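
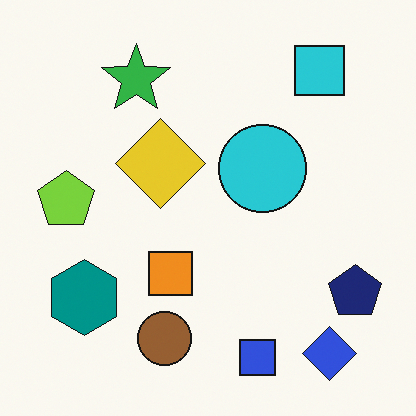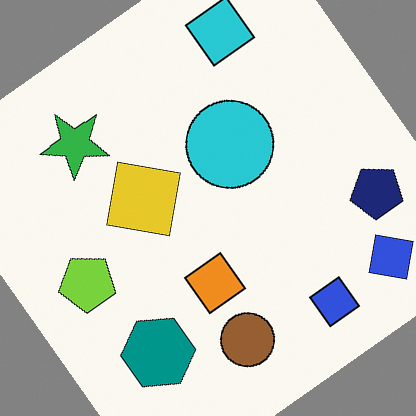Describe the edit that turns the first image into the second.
The second image is the first rotated counter-clockwise by a large amount — several tens of degrees.

Every shape is tilted by the same angle and the image corners show triangular fill wedges — a whole-image rotation by a non-right angle.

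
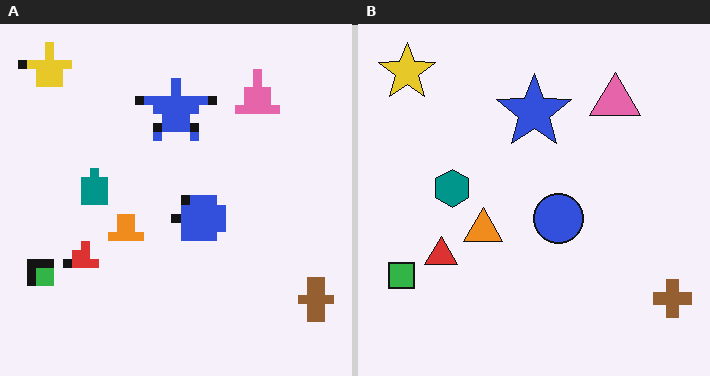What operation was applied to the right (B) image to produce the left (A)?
The transformation is: coarsely pixelated.

Shapes are reduced to large square blocks; fine edges and outlines are lost — a downscale-then-upscale (mosaic) effect.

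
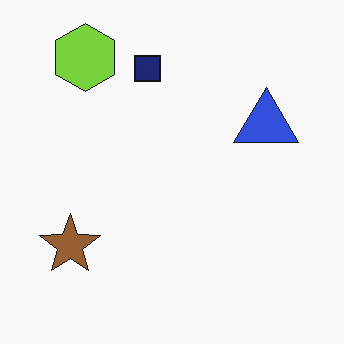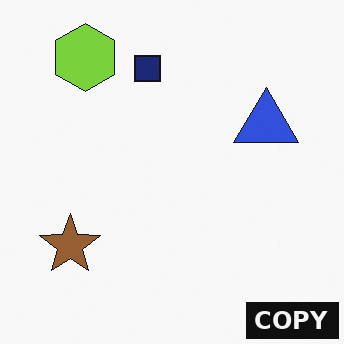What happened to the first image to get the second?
The second image is the first watermarked with the text "COPY" in the lower-right corner.

A dark label reading "COPY" appears in the lower-right corner.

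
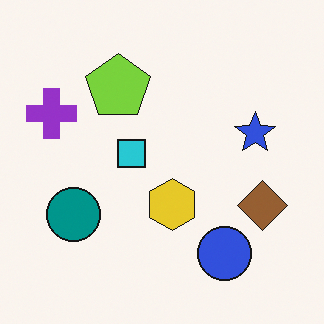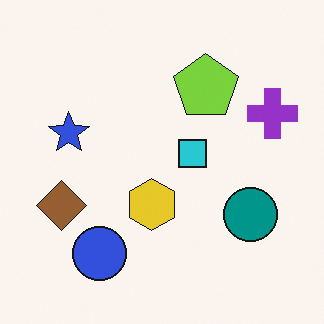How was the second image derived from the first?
The second image is the first flipped horizontally (left ↔ right).

The purple cross is in the left of the first image and the right of the second — shapes on opposite sides of the vertical midline have swapped in a mirror flip.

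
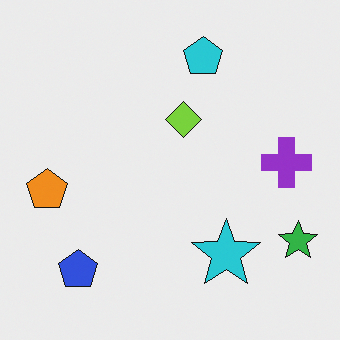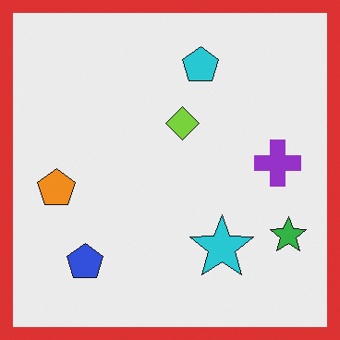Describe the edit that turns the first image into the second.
This is the original image framed with a red border.

A solid red frame runs around the edge of the second image, with the content slightly shrunk inside it.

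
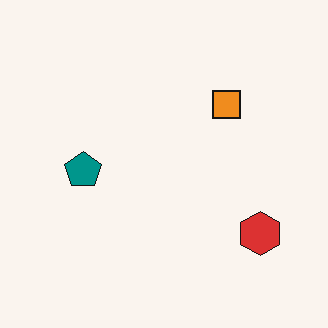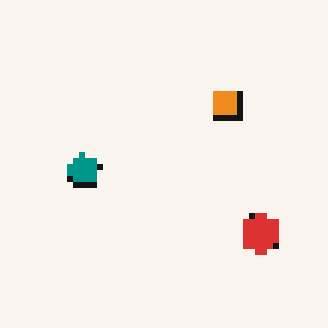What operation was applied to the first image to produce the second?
This is the original image pixelated into visible square blocks.

Shapes are reduced to large square blocks; fine edges and outlines are lost — a downscale-then-upscale (mosaic) effect.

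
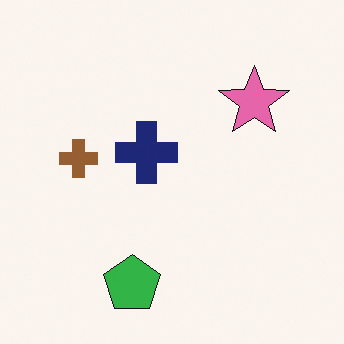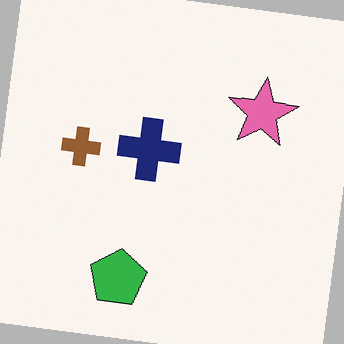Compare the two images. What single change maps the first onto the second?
This is the original image rotated clockwise by a slight angle.

Every shape is tilted by the same angle and the image corners show triangular fill wedges — a whole-image rotation by a non-right angle.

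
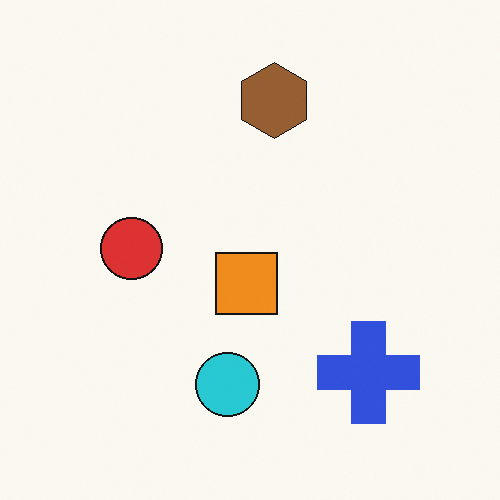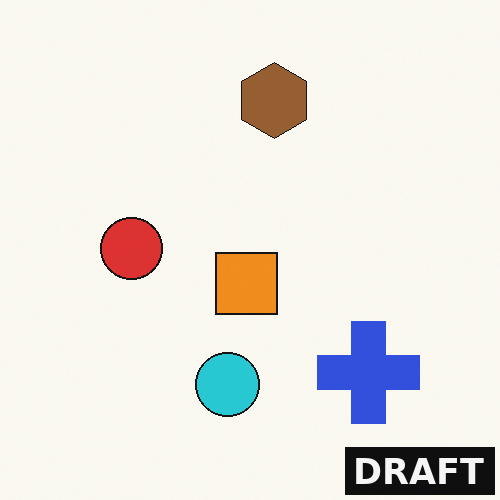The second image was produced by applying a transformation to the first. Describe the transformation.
The second image is the first watermarked with the text "DRAFT" in the lower-right corner.

A dark label reading "DRAFT" appears in the lower-right corner.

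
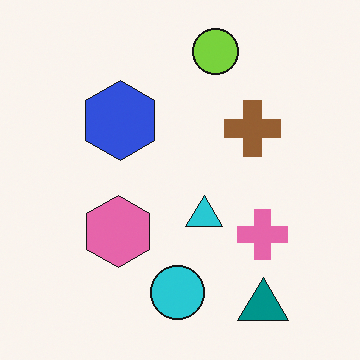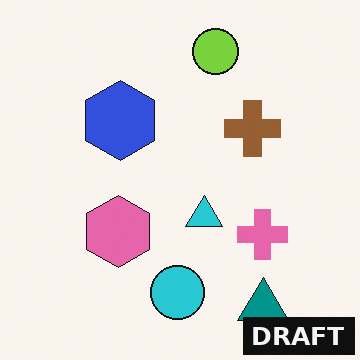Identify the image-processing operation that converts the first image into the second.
Watermarked with the text "DRAFT" in the lower-right corner.

A dark label reading "DRAFT" appears in the lower-right corner.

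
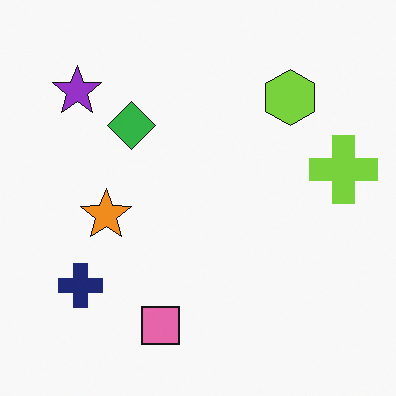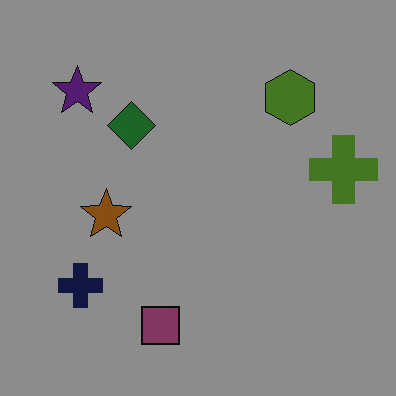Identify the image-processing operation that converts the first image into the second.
The image was substantially darkened.

Every pixel — background and shapes alike — is uniformly darkened.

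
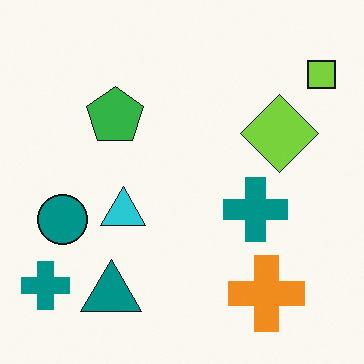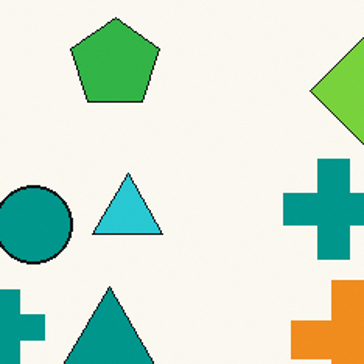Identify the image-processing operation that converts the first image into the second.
This is the original image cropped to a modestly smaller region and rescaled.

The visible shapes are larger and the field of view is narrower; shapes near the original edges may be partly or wholly outside the frame — a crop-and-rescale.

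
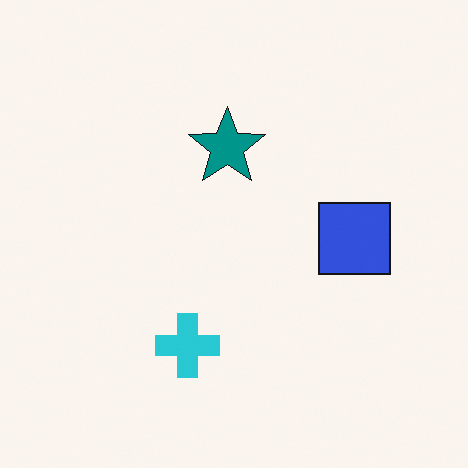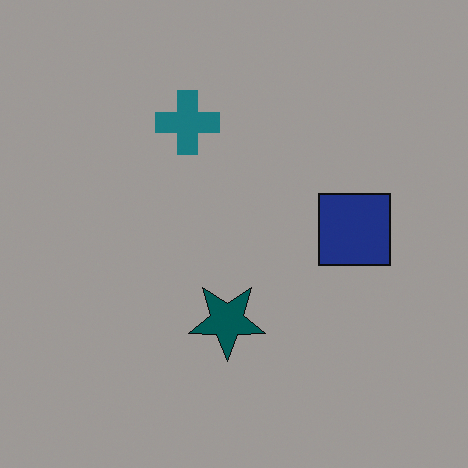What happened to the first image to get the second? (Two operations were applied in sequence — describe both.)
Flipped vertically (top ↔ bottom), then noticeably darkened.

The cyan cross is in the bottom of the first image and the top of the second — shapes on opposite sides of the horizontal midline have swapped in a mirror flip. Every pixel — background and shapes alike — is uniformly darkened.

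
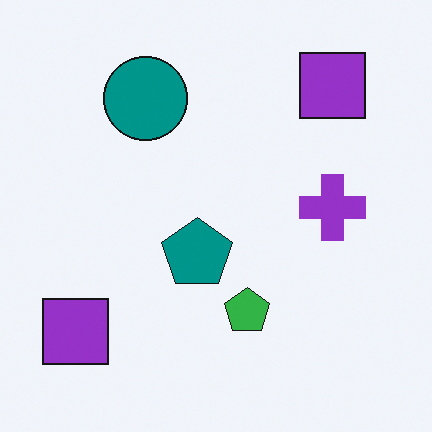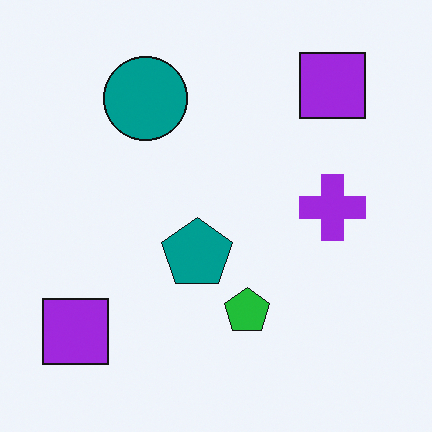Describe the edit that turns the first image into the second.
The image was slightly oversaturated.

All colors are more vivid — a global saturation change.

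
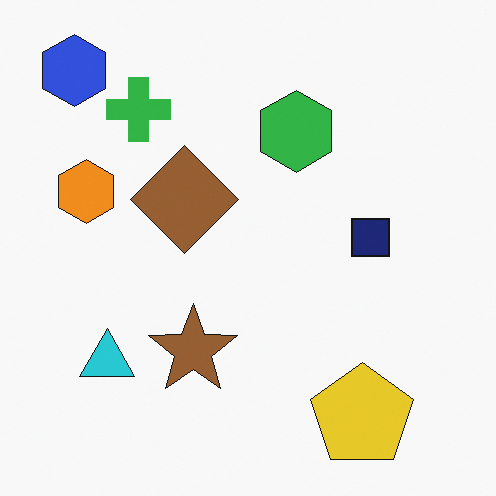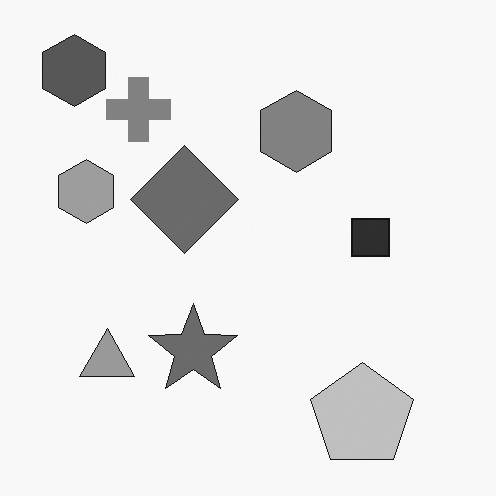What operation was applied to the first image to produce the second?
This is the original image converted to grayscale.

All color is removed — every shape is now a shade of grey.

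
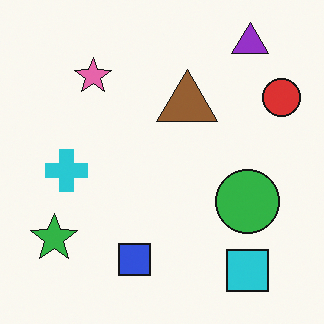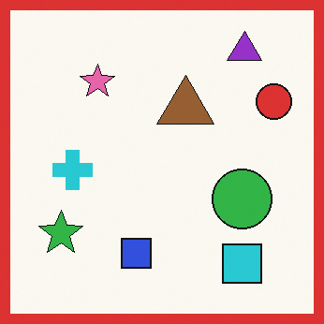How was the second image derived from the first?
It was framed with a red border.

A solid red frame runs around the edge of the second image, with the content slightly shrunk inside it.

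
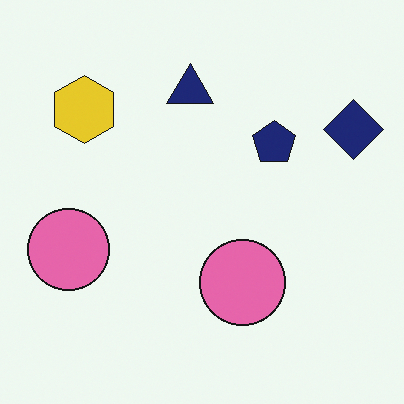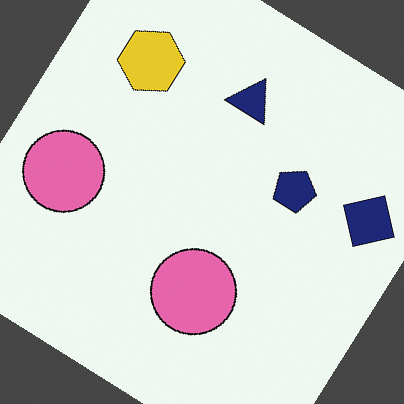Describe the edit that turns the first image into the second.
The second image is the first rotated clockwise by a large amount — several tens of degrees.

Every shape is tilted by the same angle and the image corners show triangular fill wedges — a whole-image rotation by a non-right angle.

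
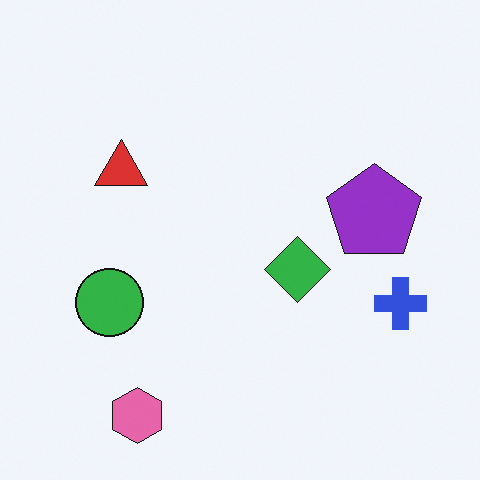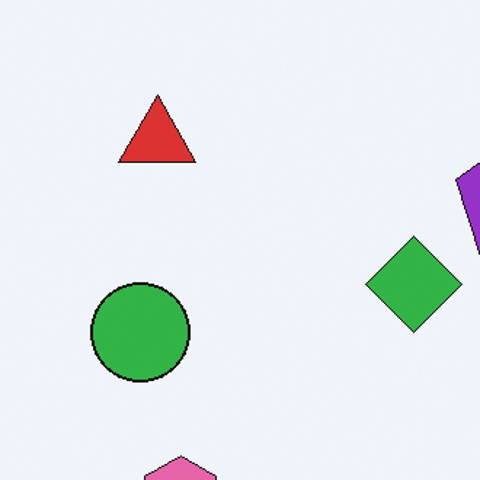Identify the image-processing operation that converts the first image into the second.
The transformation is: cropped to a modestly smaller region and rescaled.

The visible shapes are larger and the field of view is narrower; shapes near the original edges may be partly or wholly outside the frame — a crop-and-rescale.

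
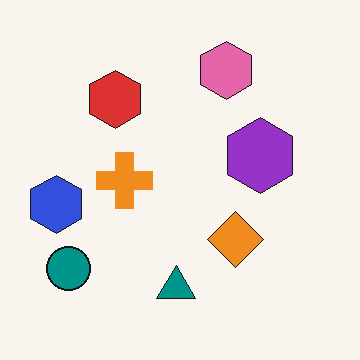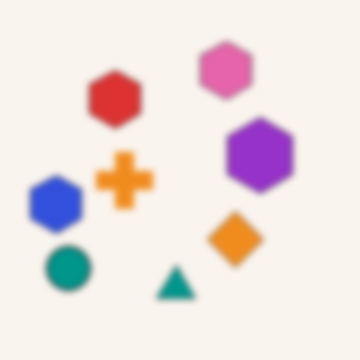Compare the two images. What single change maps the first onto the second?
Noticeably gaussian-blurred.

Shape edges and outlines are uniformly softened across the whole image.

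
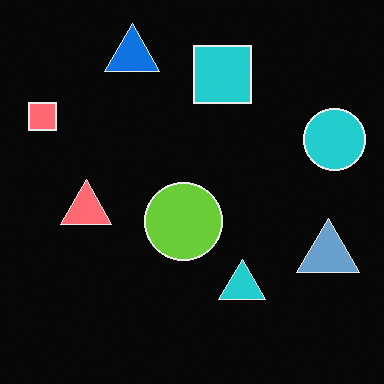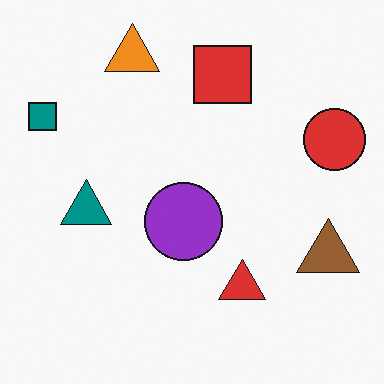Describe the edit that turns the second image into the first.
The first image is the second color-inverted (negative).

The light background has become dark and every shape's color is its complement — a photographic negative.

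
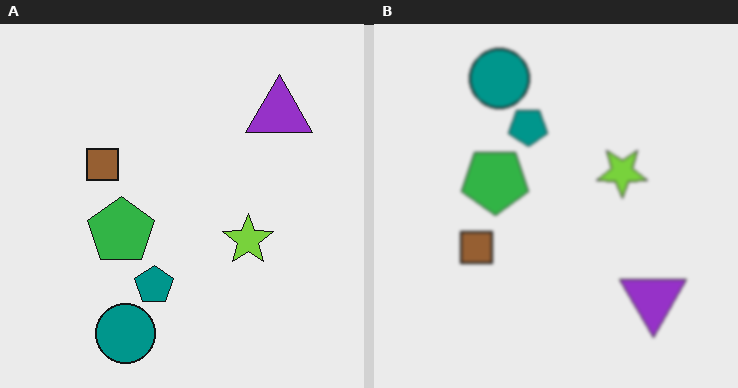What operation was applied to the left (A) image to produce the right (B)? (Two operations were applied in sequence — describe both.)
The image was flipped vertically (top ↔ bottom), then lightly blurred.

The teal circle is in the bottom of the left (A) image and the top of the right (B) — shapes on opposite sides of the horizontal midline have swapped in a mirror flip. Shape edges and outlines are uniformly softened across the whole image.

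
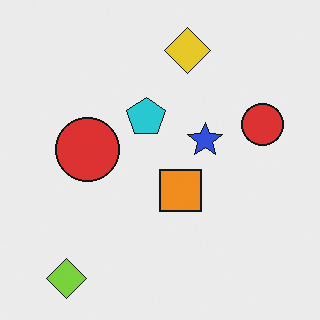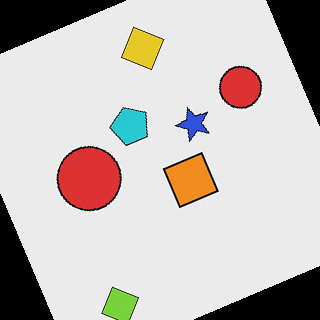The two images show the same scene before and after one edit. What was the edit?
The second image is the first rotated counter-clockwise by a clearly visible amount.

Every shape is tilted by the same angle and the image corners show triangular fill wedges — a whole-image rotation by a non-right angle.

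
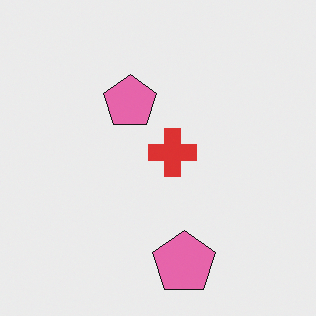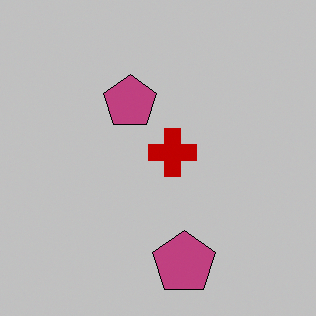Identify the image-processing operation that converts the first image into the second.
The image was aggressively posterized.

Each flat color has snapped to a coarser quantized level — most visibly, the near-white background has dropped to a flat grey.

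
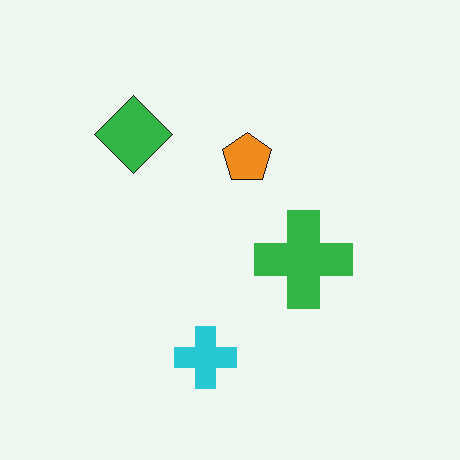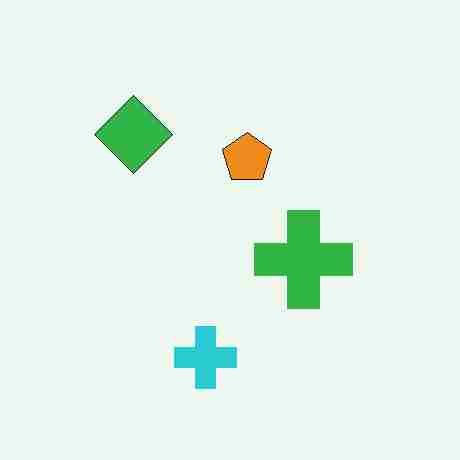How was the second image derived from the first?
The transformation is: heavily JPEG-compressed with obvious blocking artifacts.

Blocky 8×8 compression artifacts appear around shape edges and the flat background shows ringing — characteristic JPEG degradation.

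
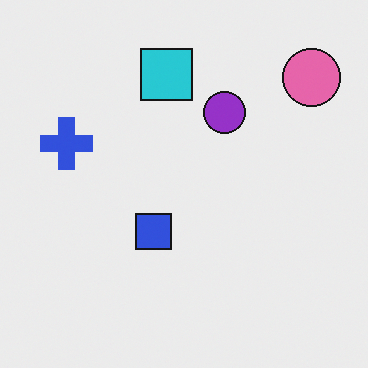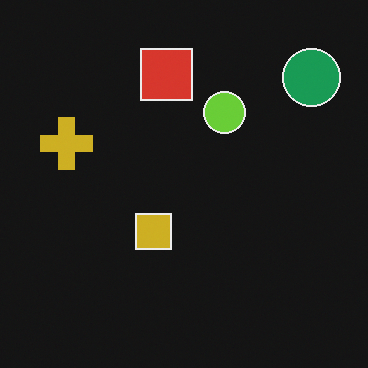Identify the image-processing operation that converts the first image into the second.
The second image is the first color-inverted (negative).

The light background has become dark and every shape's color is its complement — a photographic negative.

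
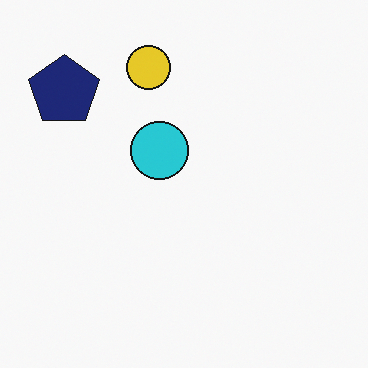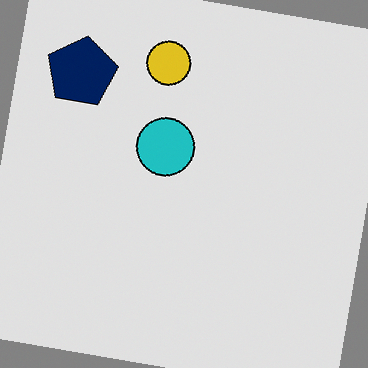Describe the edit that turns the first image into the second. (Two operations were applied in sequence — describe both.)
The image was moderately posterized, then rotated clockwise by a small amount.

Each flat color has snapped to a coarser quantized level — most visibly, the near-white background has dropped to a flat grey. Every shape is tilted by the same angle and the image corners show triangular fill wedges — a whole-image rotation by a non-right angle.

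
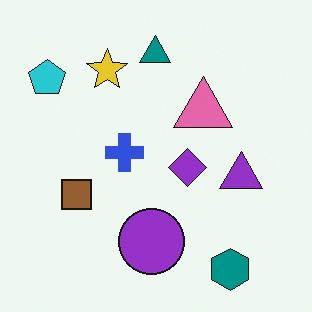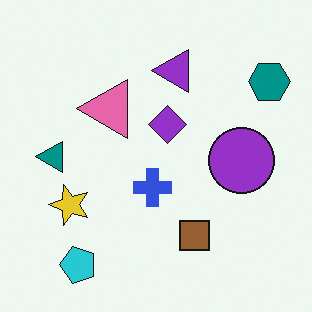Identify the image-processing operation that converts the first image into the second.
The second image is the first rotated 90° counter-clockwise.

The teal hexagon sits in the bottom-right of the first image and the top-right of the second — consistent with a whole-image 90° counter-clockwise rotation.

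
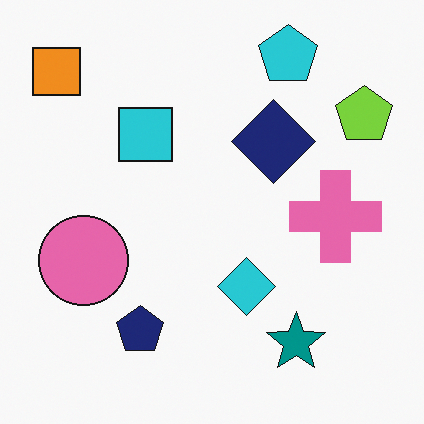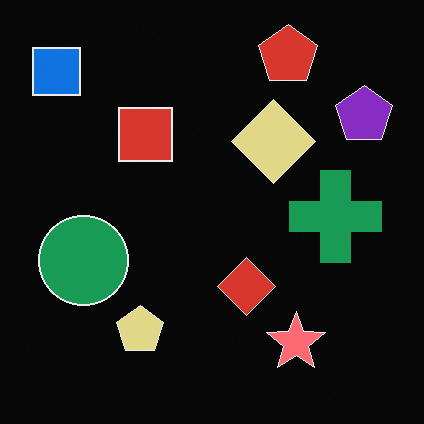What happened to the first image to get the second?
Color-inverted (negative).

The light background has become dark and every shape's color is its complement — a photographic negative.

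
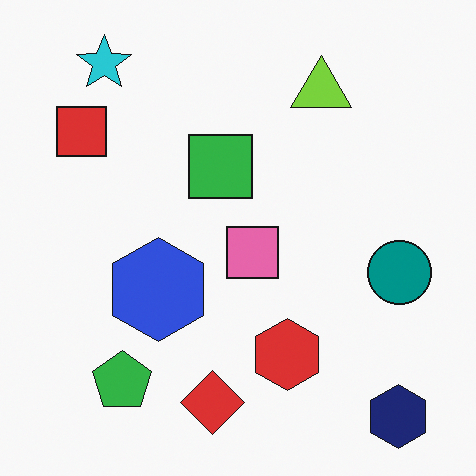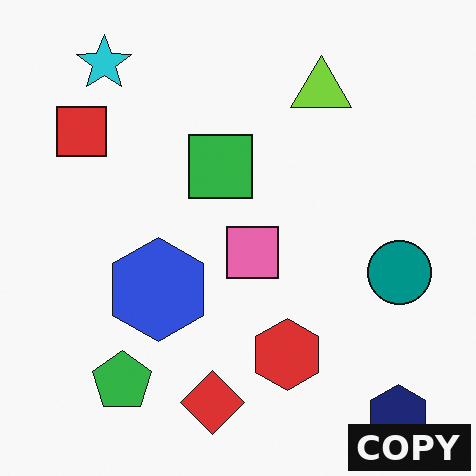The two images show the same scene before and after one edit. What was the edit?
This is the original image watermarked with the text "COPY" in the lower-right corner.

A dark label reading "COPY" appears in the lower-right corner.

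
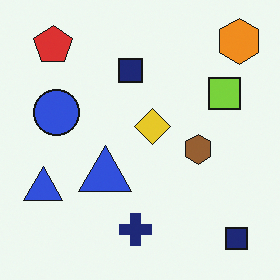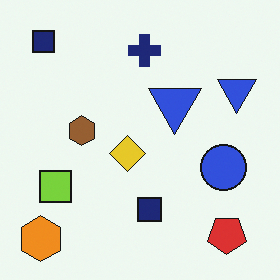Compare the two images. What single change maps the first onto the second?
The image was rotated 180°.

The orange hexagon sits in the top-right of the first image and the bottom-left of the second — consistent with a whole-image 180° rotation.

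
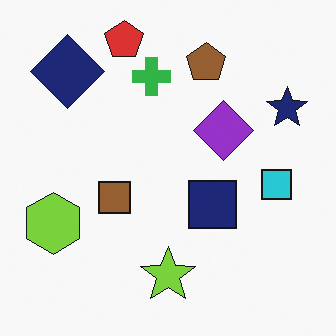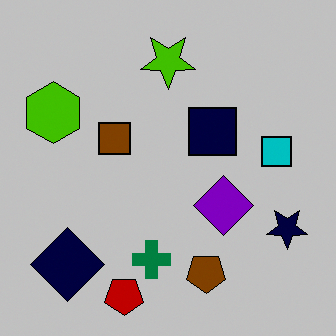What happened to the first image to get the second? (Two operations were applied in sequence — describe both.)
The transformation is: heavily posterized to just a handful of flat colors, then flipped vertically (top ↔ bottom).

Each flat color has snapped to a coarser quantized level — most visibly, the near-white background has dropped to a flat grey. The red pentagon is in the top of the first image and the bottom of the second — shapes on opposite sides of the horizontal midline have swapped in a mirror flip.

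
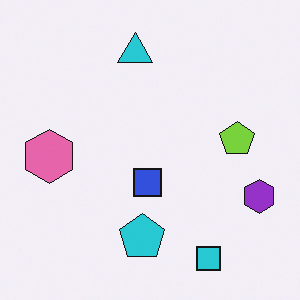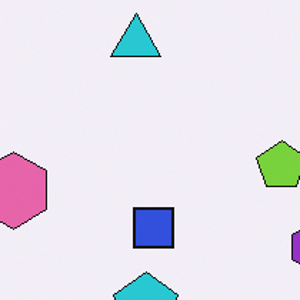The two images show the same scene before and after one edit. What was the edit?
The second image is the first cropped slightly and scaled back up.

The visible shapes are larger and the field of view is narrower; shapes near the original edges may be partly or wholly outside the frame — a crop-and-rescale.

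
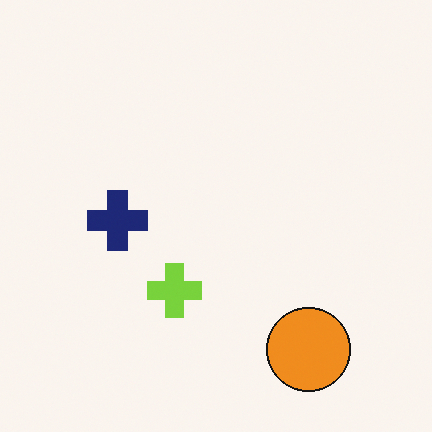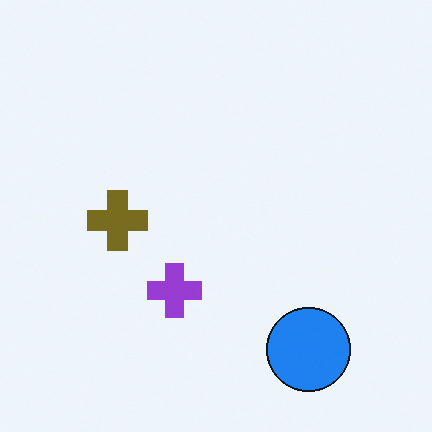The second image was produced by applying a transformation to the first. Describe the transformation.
The image was hue-shifted by a large amount.

Every shape's color has rotated by the same amount around the hue wheel — a uniform hue shift.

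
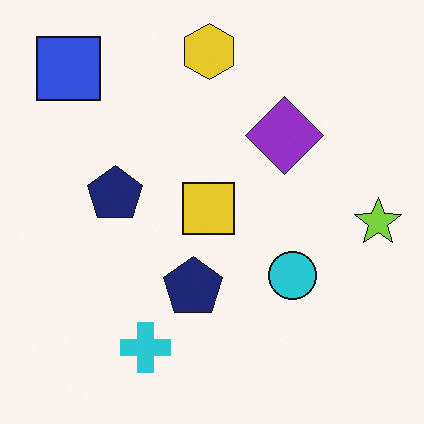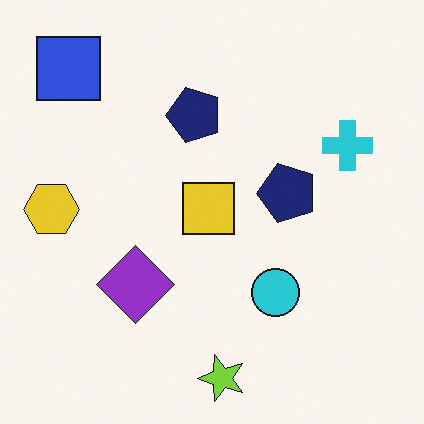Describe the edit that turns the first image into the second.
This is the original image transposed (reflected across the top-left ↔ bottom-right diagonal).

Shapes have swapped their row and column positions — what was in the top-right is now in the bottom-left — a diagonal reflection.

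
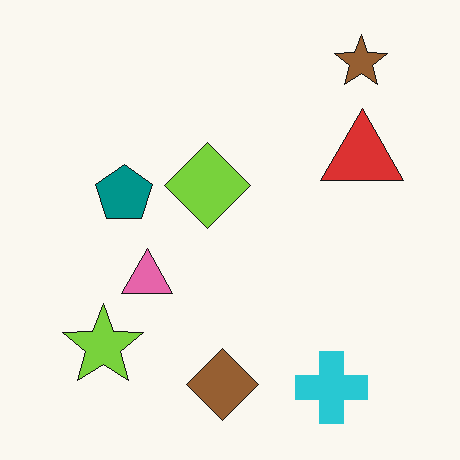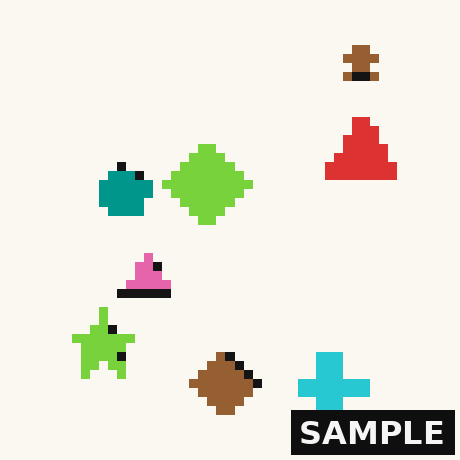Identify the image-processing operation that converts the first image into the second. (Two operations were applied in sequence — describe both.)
It was heavily pixelated into large blocks, then watermarked with the text "SAMPLE" in the lower-right corner.

Shapes are reduced to large square blocks; fine edges and outlines are lost — a downscale-then-upscale (mosaic) effect. A dark label reading "SAMPLE" appears in the lower-right corner.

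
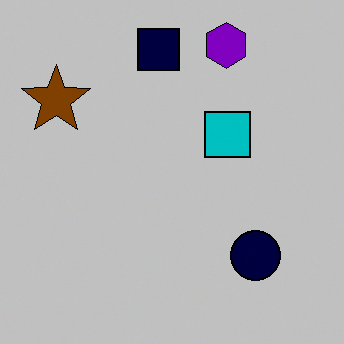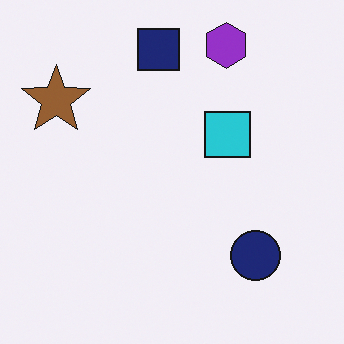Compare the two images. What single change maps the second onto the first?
The transformation is: aggressively posterized.

Each flat color has snapped to a coarser quantized level — most visibly, the near-white background has dropped to a flat grey.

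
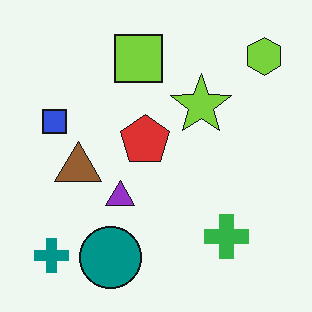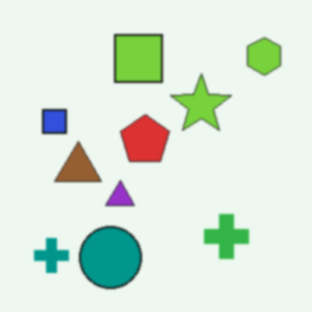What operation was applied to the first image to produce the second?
This is the original image given a subtle gaussian blur.

Shape edges and outlines are uniformly softened across the whole image.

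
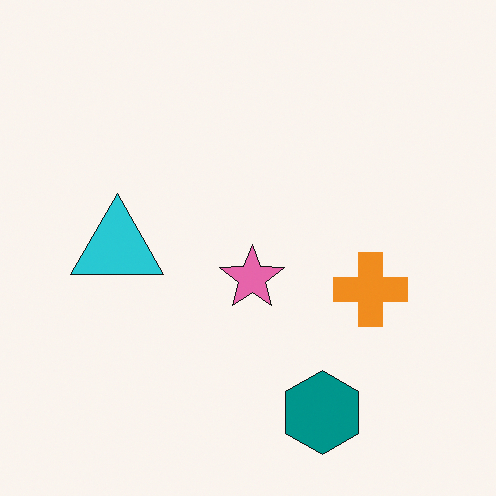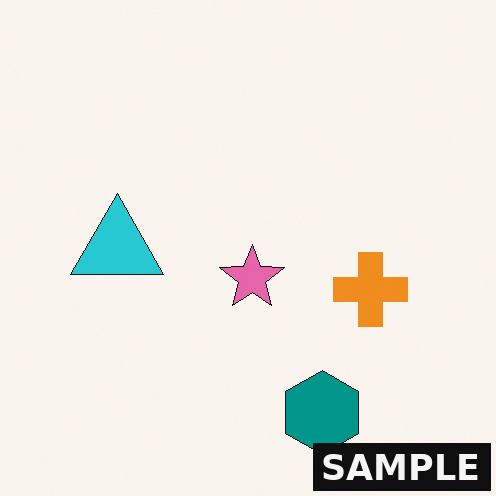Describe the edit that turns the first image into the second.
The second image is the first watermarked with the text "SAMPLE" in the lower-right corner.

A dark label reading "SAMPLE" appears in the lower-right corner.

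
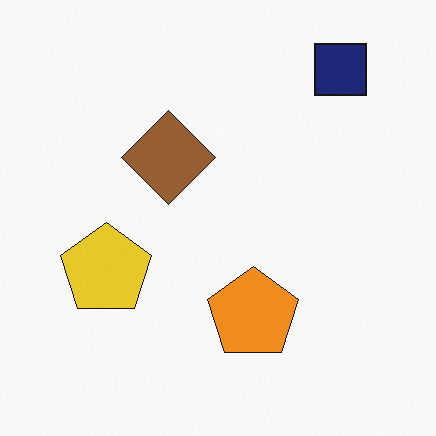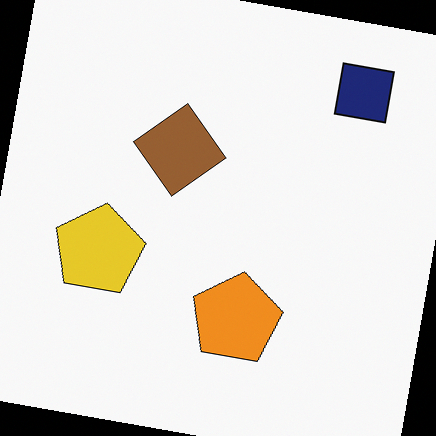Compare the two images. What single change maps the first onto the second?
It was rotated clockwise by a small amount.

Every shape is tilted by the same angle and the image corners show triangular fill wedges — a whole-image rotation by a non-right angle.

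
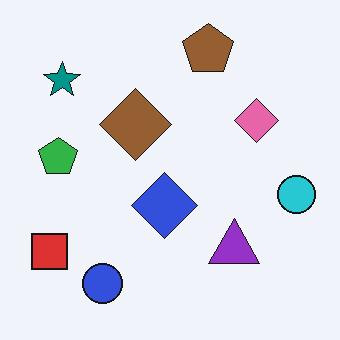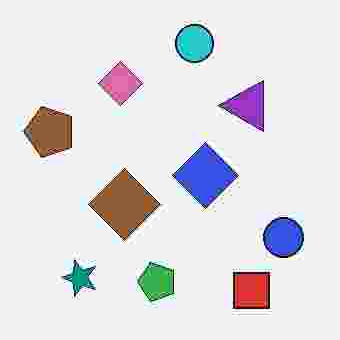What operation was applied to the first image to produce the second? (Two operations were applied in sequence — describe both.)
It was heavily JPEG-compressed with obvious blocking artifacts, then rotated 90° counter-clockwise.

Blocky 8×8 compression artifacts appear around shape edges and the flat background shows ringing — characteristic JPEG degradation. The red square sits in the bottom-left of the first image and the bottom-right of the second — consistent with a whole-image 90° counter-clockwise rotation.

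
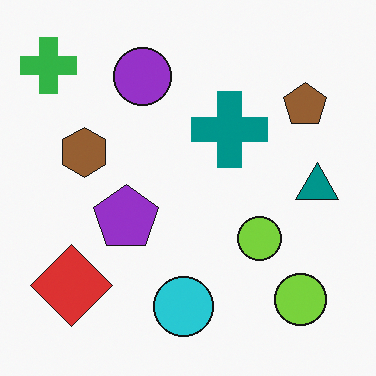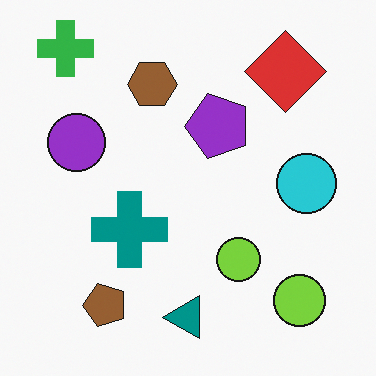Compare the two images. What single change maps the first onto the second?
The second image is the first transposed (reflected across the top-left ↔ bottom-right diagonal).

Shapes have swapped their row and column positions — what was in the top-right is now in the bottom-left — a diagonal reflection.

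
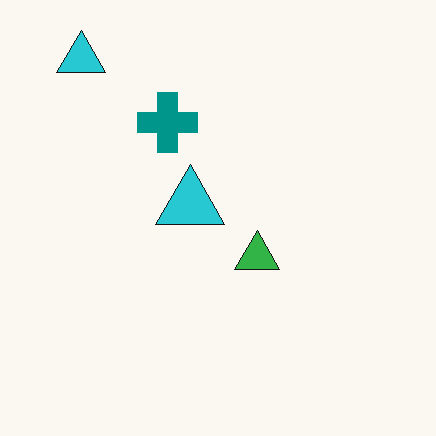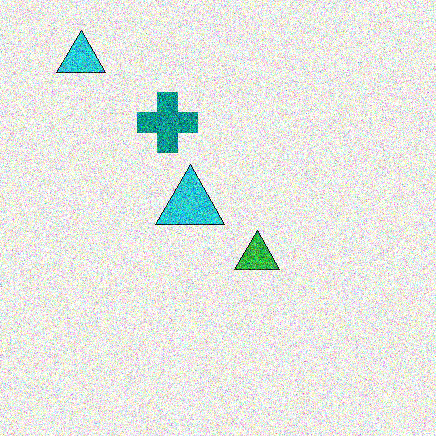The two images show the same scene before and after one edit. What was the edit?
It was degraded with strong gaussian noise.

Random speckle covers the whole image, including the flat background.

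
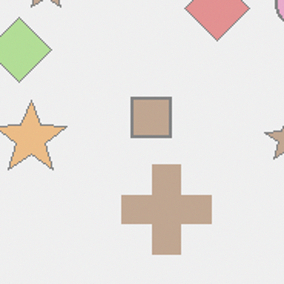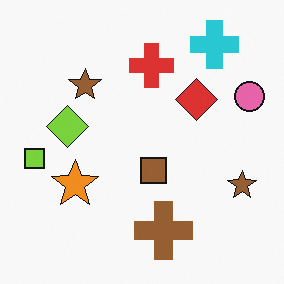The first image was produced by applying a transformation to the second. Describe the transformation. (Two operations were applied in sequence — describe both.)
The transformation is: given much lower contrast, then cropped slightly and scaled back up.

Tones are pushed toward mid-grey across the whole image — a global contrast change. The visible shapes are larger and the field of view is narrower; shapes near the original edges may be partly or wholly outside the frame — a crop-and-rescale.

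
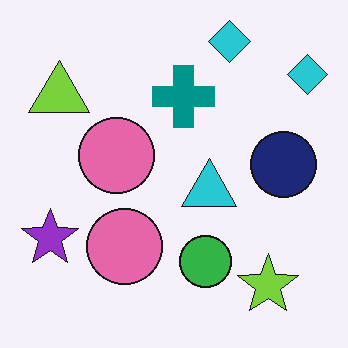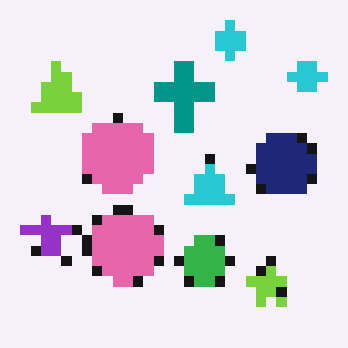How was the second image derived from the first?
The transformation is: coarsely pixelated.

Shapes are reduced to large square blocks; fine edges and outlines are lost — a downscale-then-upscale (mosaic) effect.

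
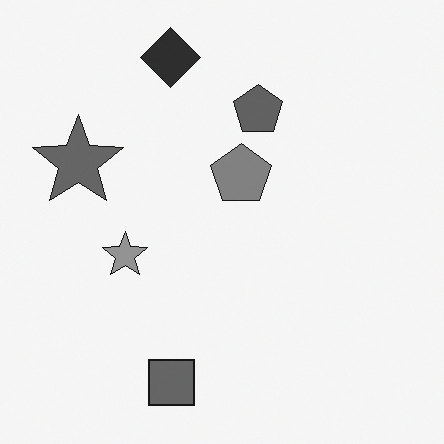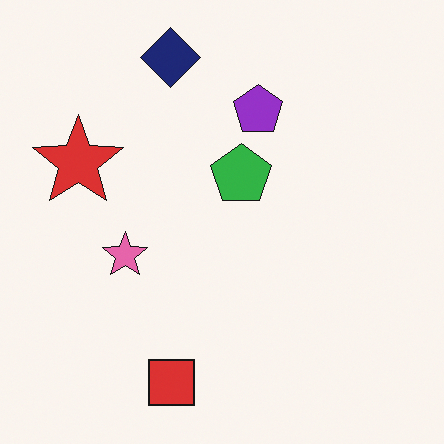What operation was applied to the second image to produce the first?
The transformation is: converted to grayscale.

All color is removed — every shape is now a shade of grey.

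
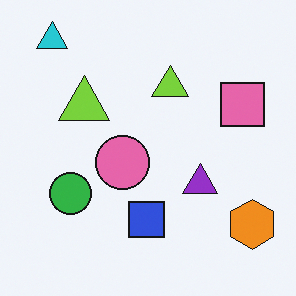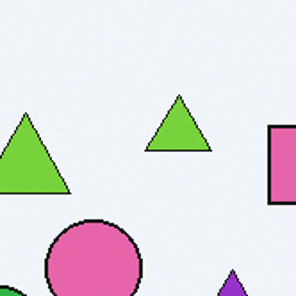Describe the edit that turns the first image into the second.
The transformation is: cropped to a noticeably smaller region and rescaled.

The visible shapes are larger and the field of view is narrower; shapes near the original edges may be partly or wholly outside the frame — a crop-and-rescale.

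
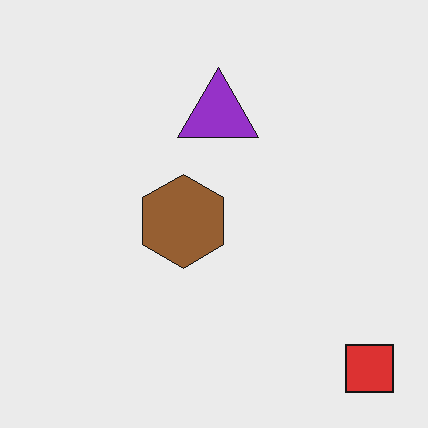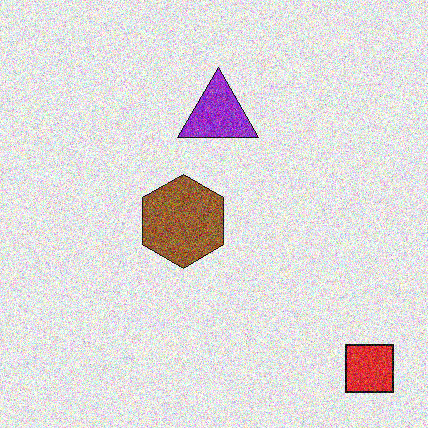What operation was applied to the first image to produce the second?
The second image is the first degraded with a thick layer of grain.

Random speckle covers the whole image, including the flat background.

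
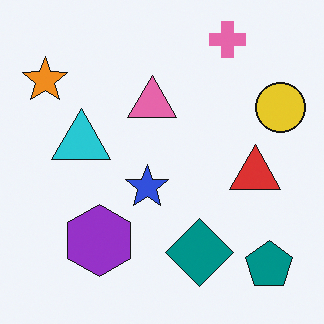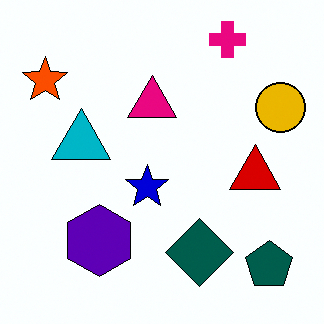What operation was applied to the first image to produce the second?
It was given much higher contrast.

Tones are pushed away from mid-grey across the whole image — a global contrast change.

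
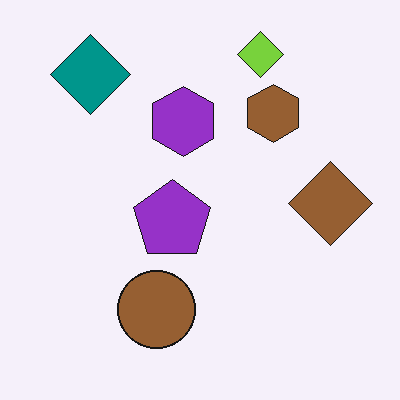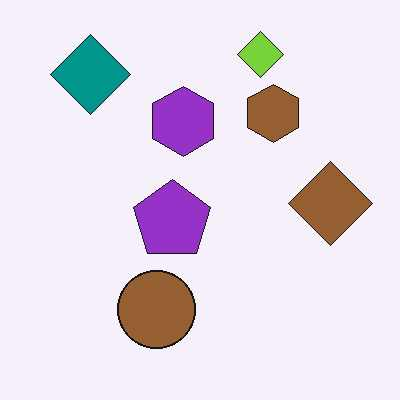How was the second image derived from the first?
The second image is the first given moderate JPEG compression.

Blocky 8×8 compression artifacts appear around shape edges and the flat background shows ringing — characteristic JPEG degradation.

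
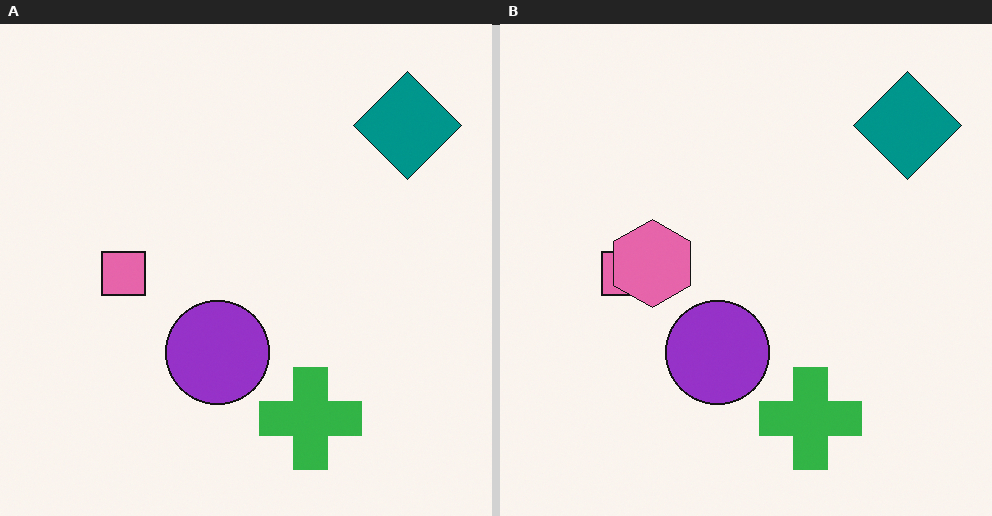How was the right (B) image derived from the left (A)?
It was overlaid with an additional pink hexagon.

A pink hexagon appears in the right (B) image that is absent from the left (A).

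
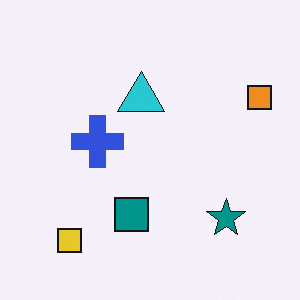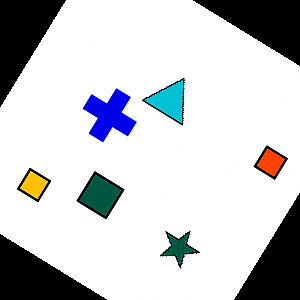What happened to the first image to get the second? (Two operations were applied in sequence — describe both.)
The image was rotated clockwise by a large amount — several tens of degrees, then boosted in contrast.

Every shape is tilted by the same angle and the image corners show triangular fill wedges — a whole-image rotation by a non-right angle. Tones are pushed away from mid-grey across the whole image — a global contrast change.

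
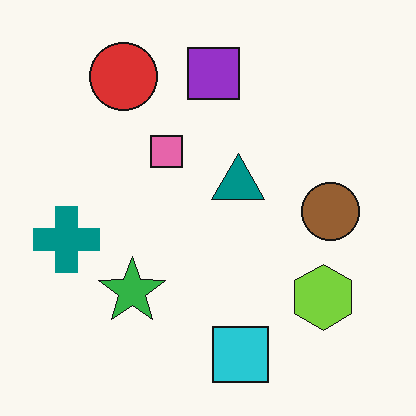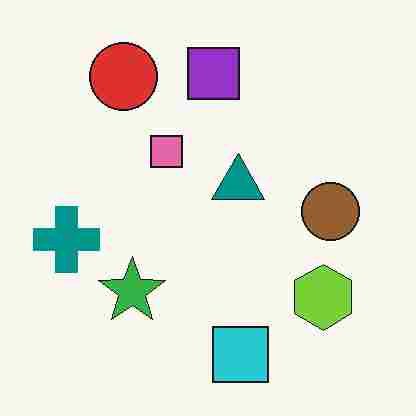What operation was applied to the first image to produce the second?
It was heavily JPEG-compressed with obvious blocking artifacts.

Blocky 8×8 compression artifacts appear around shape edges and the flat background shows ringing — characteristic JPEG degradation.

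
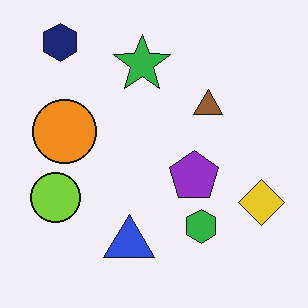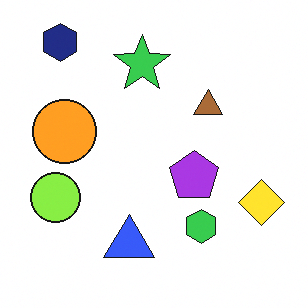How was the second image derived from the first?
The transformation is: brightened a little.

Every pixel — background and shapes alike — is uniformly brightened.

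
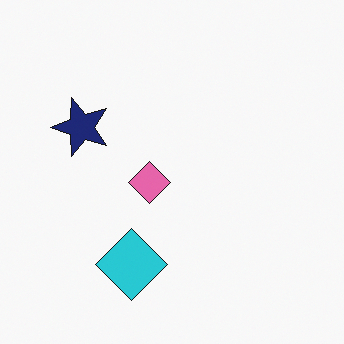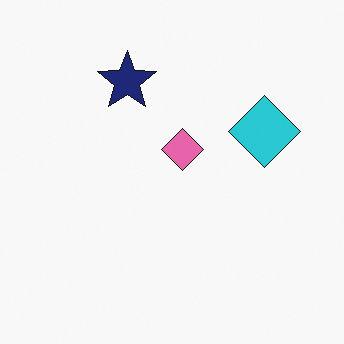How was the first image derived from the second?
It was transposed (reflected across the top-left ↔ bottom-right diagonal).

Shapes have swapped their row and column positions — what was in the top-right is now in the bottom-left — a diagonal reflection.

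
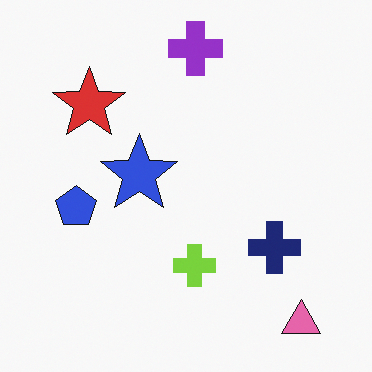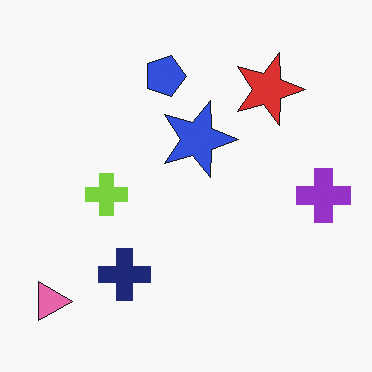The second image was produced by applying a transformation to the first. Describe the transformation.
Rotated 90° clockwise.

The pink triangle sits in the bottom-right of the first image and the bottom-left of the second — consistent with a whole-image 90° clockwise rotation.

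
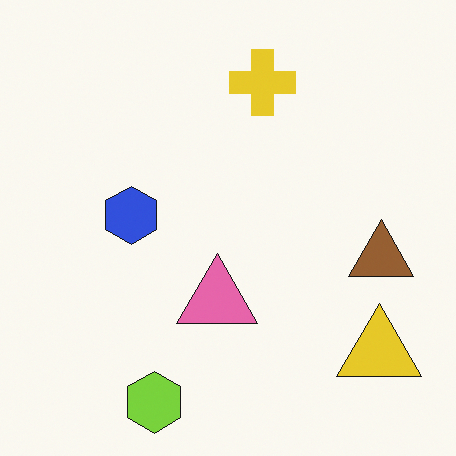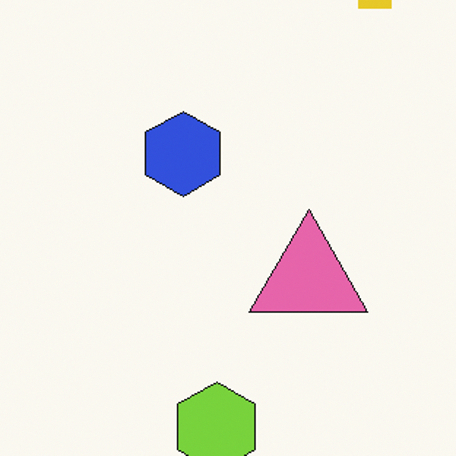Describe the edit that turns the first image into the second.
This is the original image cropped to a modestly smaller region and rescaled.

The visible shapes are larger and the field of view is narrower; shapes near the original edges may be partly or wholly outside the frame — a crop-and-rescale.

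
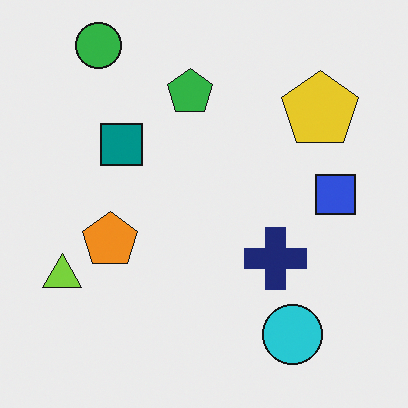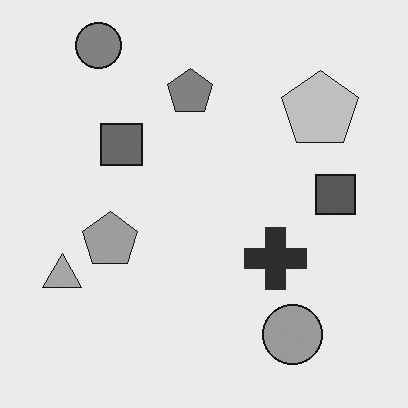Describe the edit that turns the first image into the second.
Converted to grayscale.

All color is removed — every shape is now a shade of grey.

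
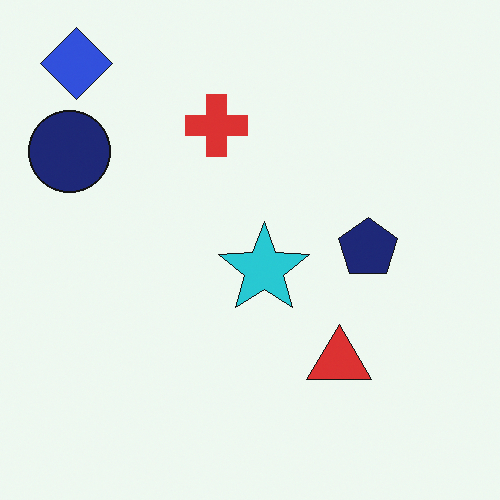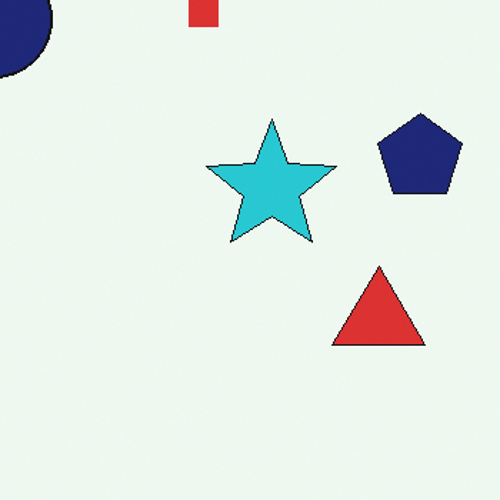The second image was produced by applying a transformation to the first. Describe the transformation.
It was cropped slightly and scaled back up.

The visible shapes are larger and the field of view is narrower; shapes near the original edges may be partly or wholly outside the frame — a crop-and-rescale.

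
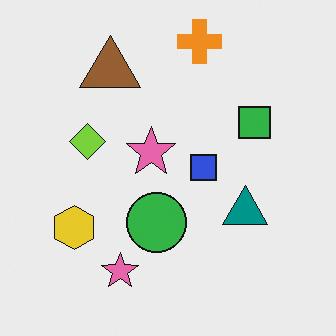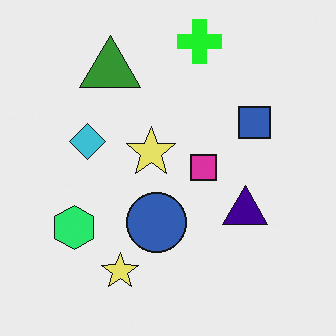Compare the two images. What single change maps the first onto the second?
Hue-shifted noticeably.

Every shape's color has rotated by the same amount around the hue wheel — a uniform hue shift.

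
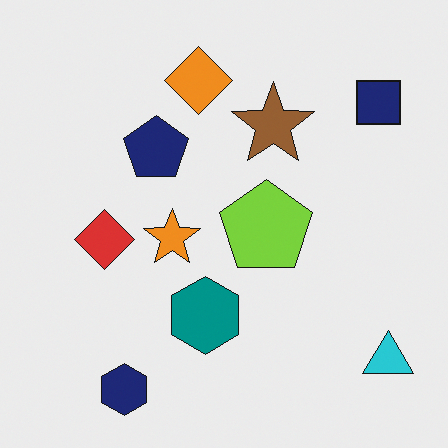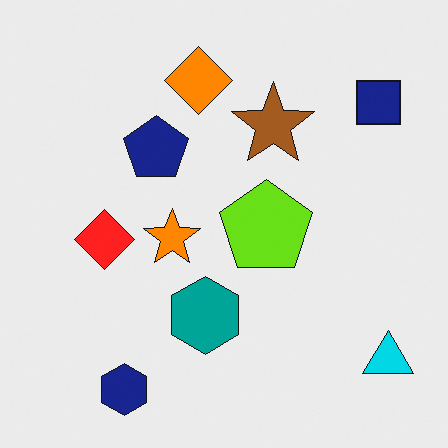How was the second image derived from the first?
This is the original image slightly oversaturated.

All colors are more vivid — a global saturation change.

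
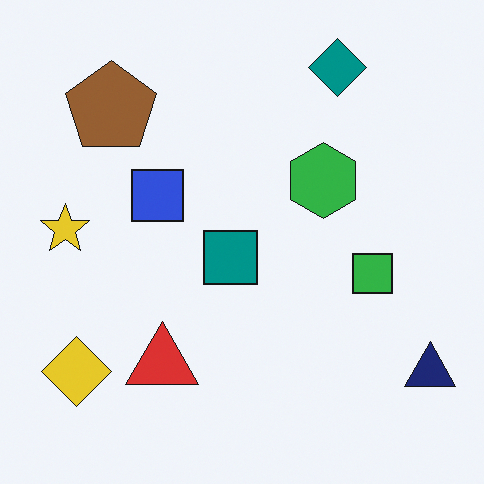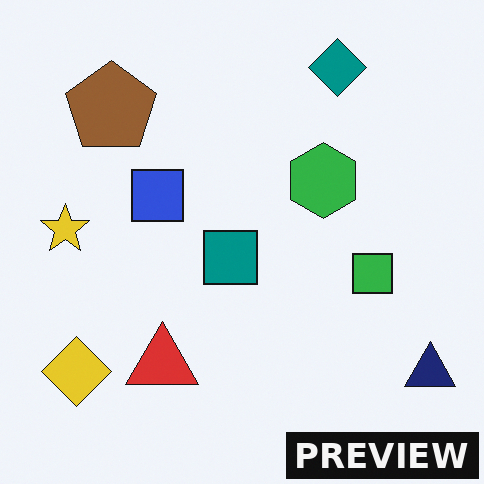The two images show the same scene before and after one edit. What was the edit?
The second image is the first watermarked with the text "PREVIEW" in the lower-right corner.

A dark label reading "PREVIEW" appears in the lower-right corner.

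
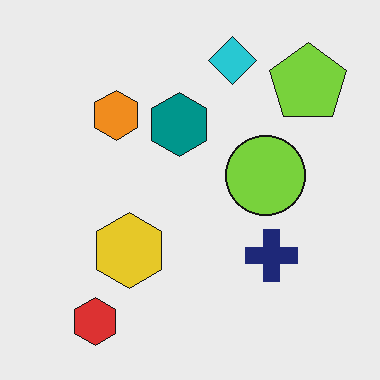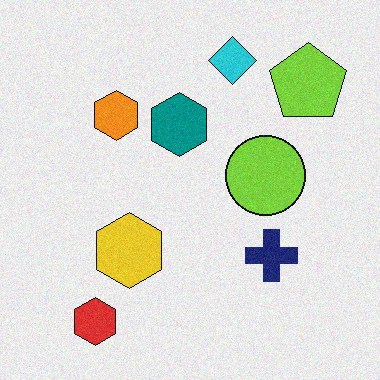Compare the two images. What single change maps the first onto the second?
This is the original image degraded with light additive noise.

Random speckle covers the whole image, including the flat background.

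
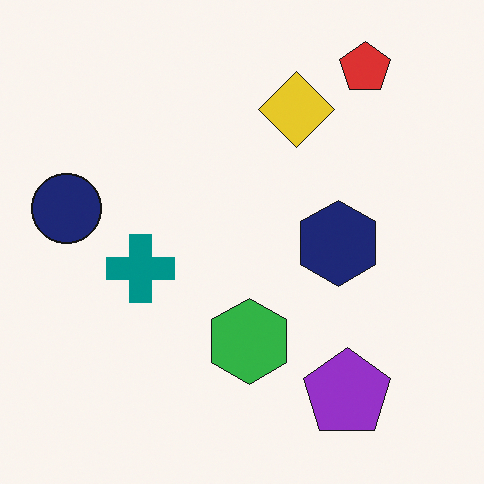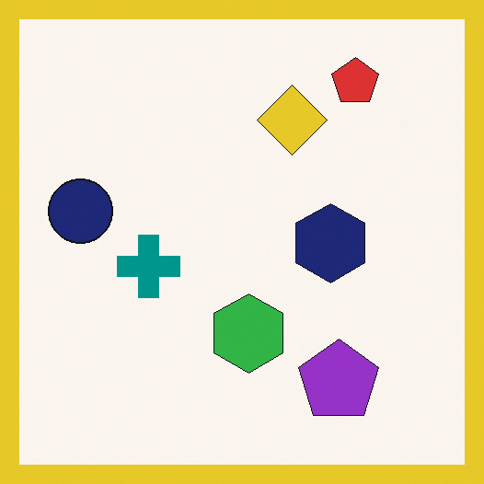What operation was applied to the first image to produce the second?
The transformation is: framed with a yellow border.

A solid yellow frame runs around the edge of the second image, with the content slightly shrunk inside it.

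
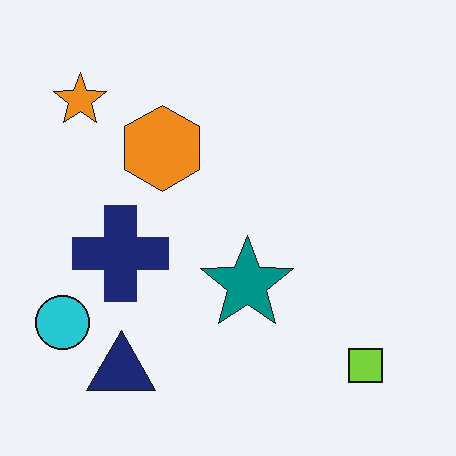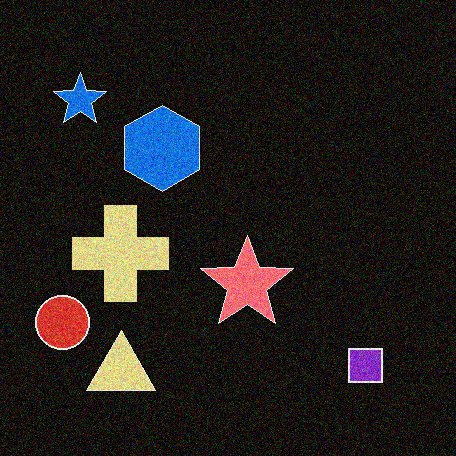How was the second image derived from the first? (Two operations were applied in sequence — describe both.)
It was color-inverted (negative), then degraded with visible gaussian noise.

The light background has become dark and every shape's color is its complement — a photographic negative. Random speckle covers the whole image, including the flat background.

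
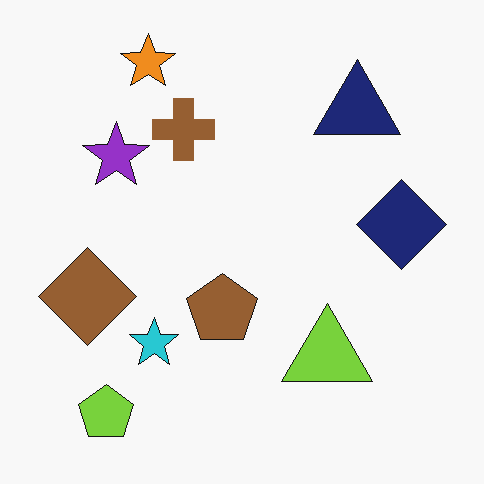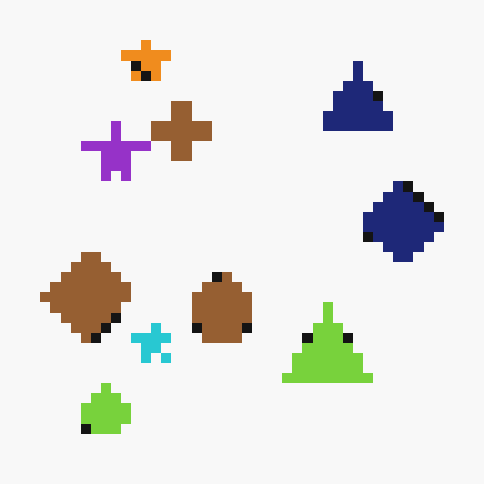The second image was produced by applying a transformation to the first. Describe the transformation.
The transformation is: heavily pixelated into large blocks.

Shapes are reduced to large square blocks; fine edges and outlines are lost — a downscale-then-upscale (mosaic) effect.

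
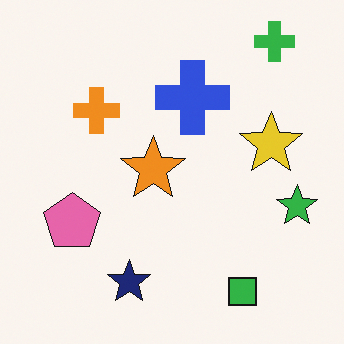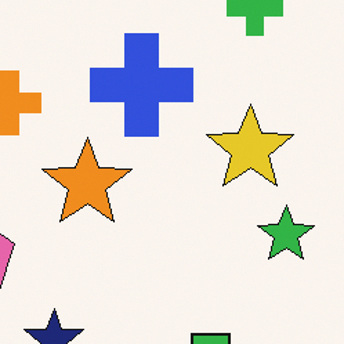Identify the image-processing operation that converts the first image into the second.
The transformation is: cropped slightly and scaled back up.

The visible shapes are larger and the field of view is narrower; shapes near the original edges may be partly or wholly outside the frame — a crop-and-rescale.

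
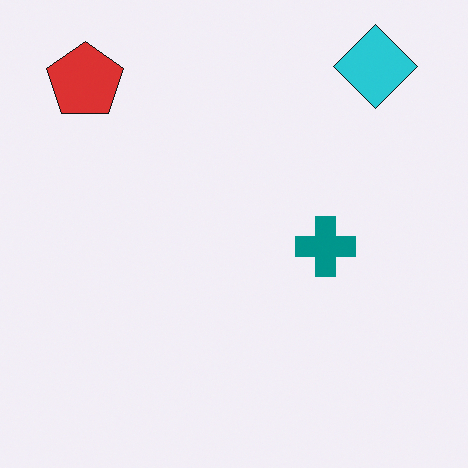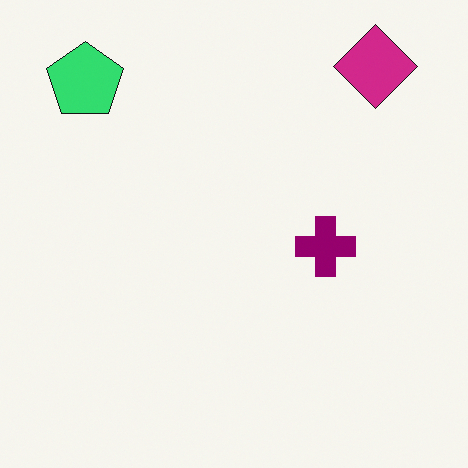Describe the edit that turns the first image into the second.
The transformation is: hue-shifted noticeably.

Every shape's color has rotated by the same amount around the hue wheel — a uniform hue shift.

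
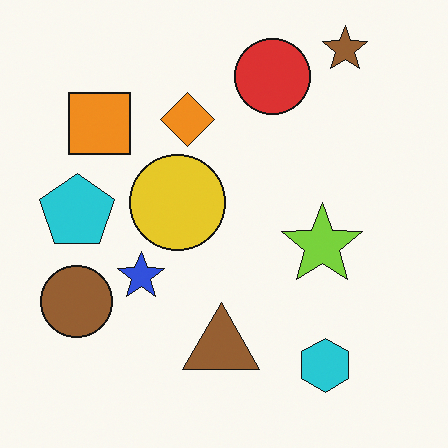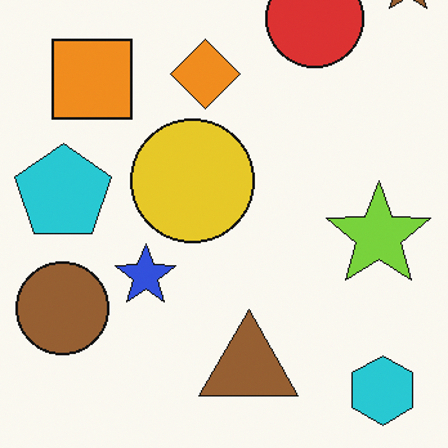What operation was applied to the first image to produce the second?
It was cropped to a modestly smaller region and rescaled.

The visible shapes are larger and the field of view is narrower; shapes near the original edges may be partly or wholly outside the frame — a crop-and-rescale.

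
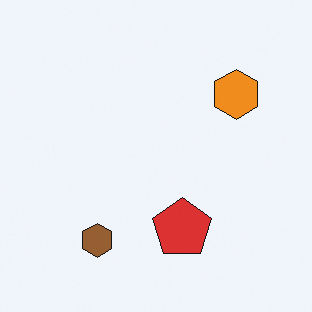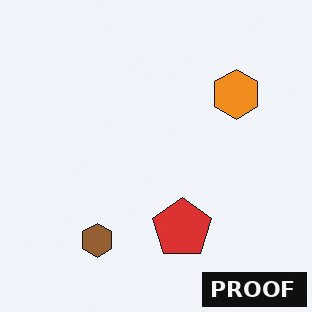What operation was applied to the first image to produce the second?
Watermarked with the text "PROOF" in the lower-right corner.

A dark label reading "PROOF" appears in the lower-right corner.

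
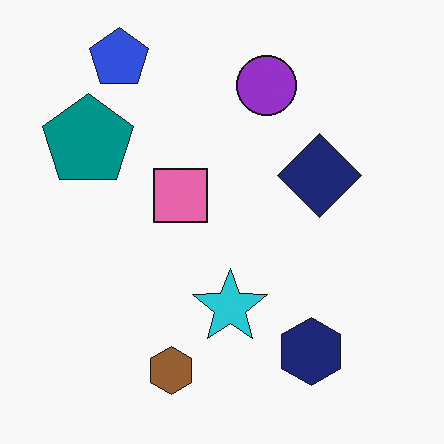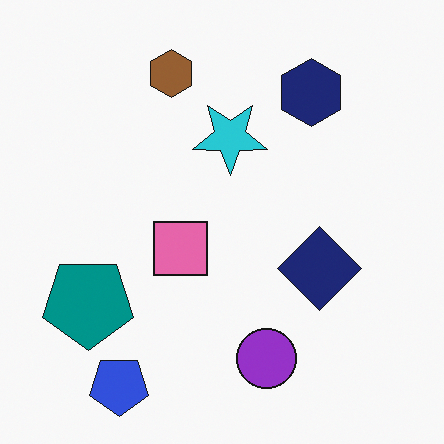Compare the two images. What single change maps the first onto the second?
Flipped vertically (top ↔ bottom).

The blue pentagon is in the top-left of the first image and the bottom-left of the second — shapes on opposite sides of the horizontal midline have swapped in a mirror flip.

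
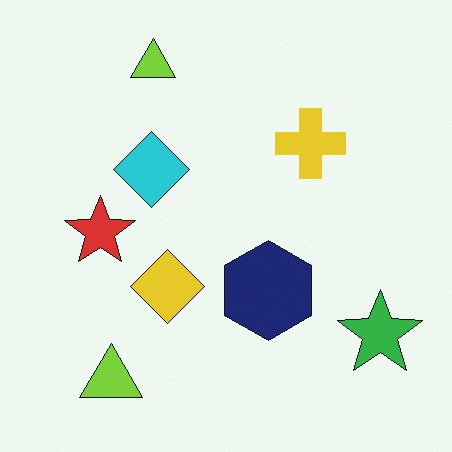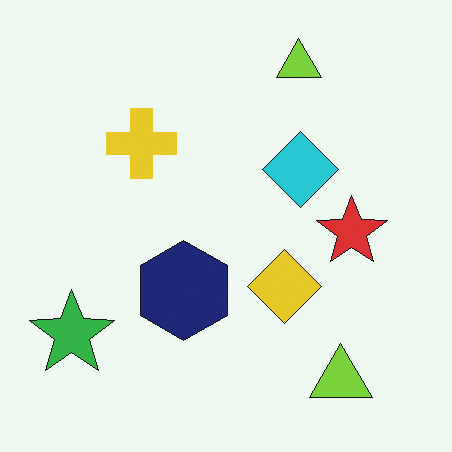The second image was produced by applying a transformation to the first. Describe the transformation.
This is the original image flipped horizontally (left ↔ right).

The green star is in the bottom-right of the first image and the bottom-left of the second — shapes on opposite sides of the vertical midline have swapped in a mirror flip.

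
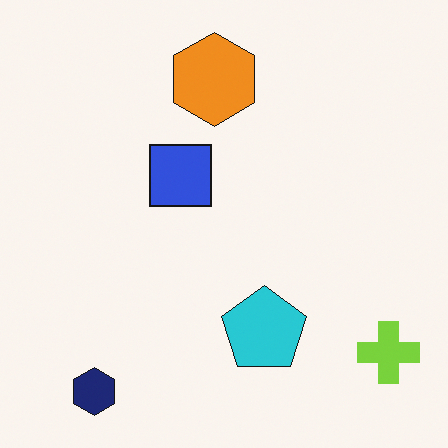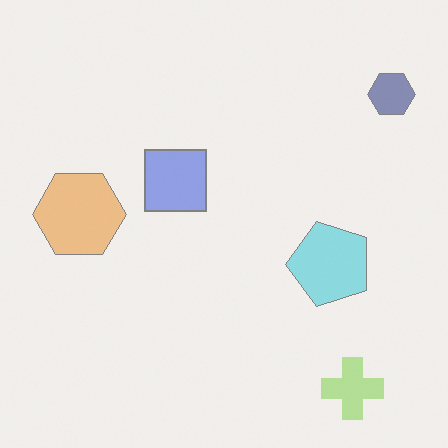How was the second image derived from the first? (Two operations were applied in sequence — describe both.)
The transformation is: given much lower contrast, then transposed (reflected across the top-left ↔ bottom-right diagonal).

Tones are pushed toward mid-grey across the whole image — a global contrast change. Shapes have swapped their row and column positions — what was in the top-right is now in the bottom-left — a diagonal reflection.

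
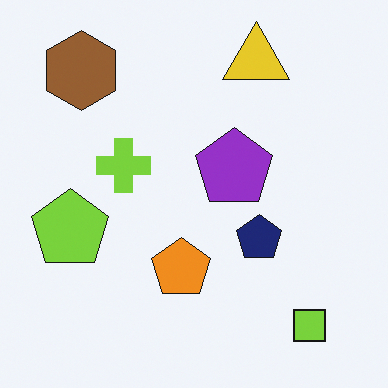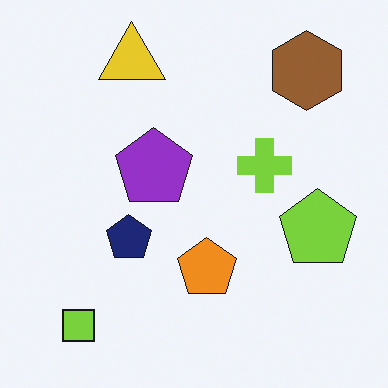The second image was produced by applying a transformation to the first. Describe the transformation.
Flipped horizontally (left ↔ right).

The lime pentagon is in the left of the first image and the right of the second — shapes on opposite sides of the vertical midline have swapped in a mirror flip.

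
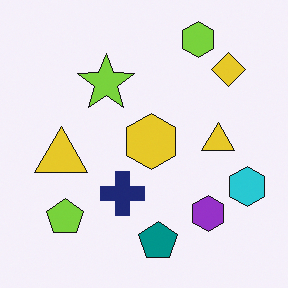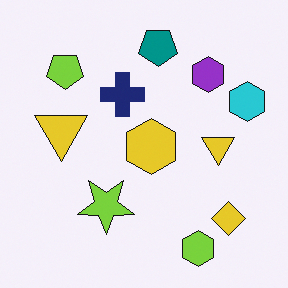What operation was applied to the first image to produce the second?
Flipped vertically (top ↔ bottom).

The lime hexagon is in the top-right of the first image and the bottom-right of the second — shapes on opposite sides of the horizontal midline have swapped in a mirror flip.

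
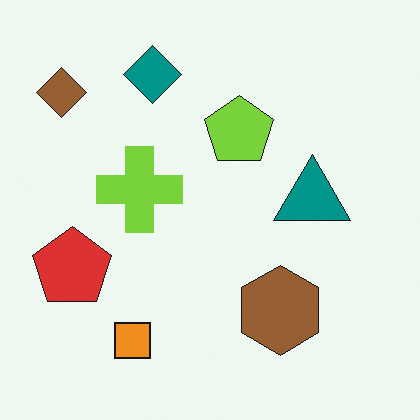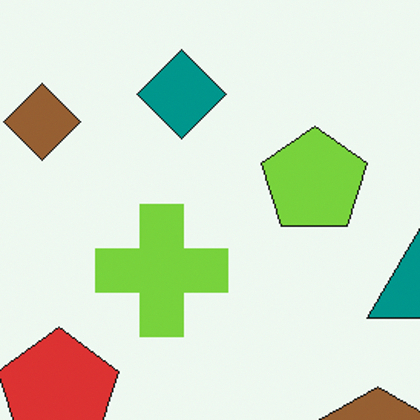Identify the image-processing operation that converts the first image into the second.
This is the original image cropped slightly and scaled back up.

The visible shapes are larger and the field of view is narrower; shapes near the original edges may be partly or wholly outside the frame — a crop-and-rescale.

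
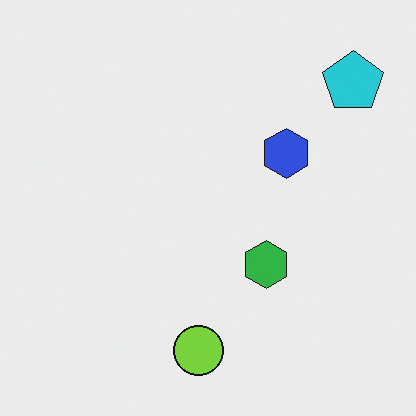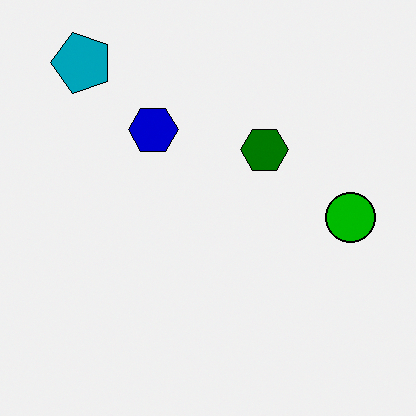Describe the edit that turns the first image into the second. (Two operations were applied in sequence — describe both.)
The transformation is: boosted in contrast, then rotated 90° counter-clockwise.

Tones are pushed away from mid-grey across the whole image — a global contrast change. The cyan pentagon sits in the top-right of the first image and the top-left of the second — consistent with a whole-image 90° counter-clockwise rotation.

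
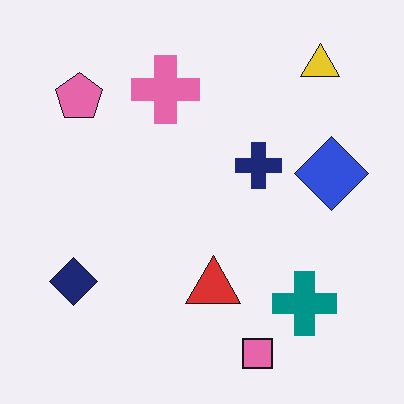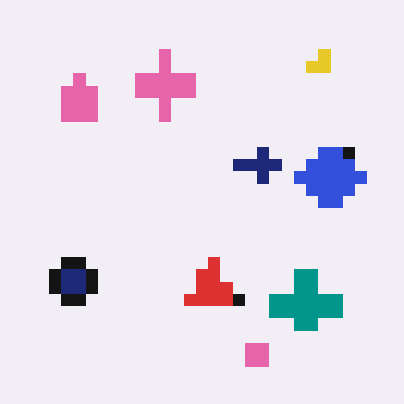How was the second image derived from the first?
It was coarsely pixelated.

Shapes are reduced to large square blocks; fine edges and outlines are lost — a downscale-then-upscale (mosaic) effect.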